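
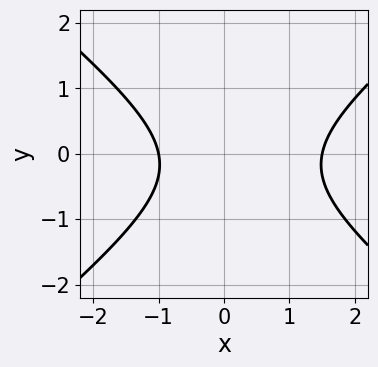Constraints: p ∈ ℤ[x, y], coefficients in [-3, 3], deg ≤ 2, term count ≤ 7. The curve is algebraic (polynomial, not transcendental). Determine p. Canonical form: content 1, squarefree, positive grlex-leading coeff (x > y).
Degree: the shape is more complex than any degree-1 curve, so deg p = 2.
From the axis intercepts and sections: no y-intercept at any integer in the box; one x-axis crossing is at x = -1.
Putting this together gives p.

2*x^2 - 3*y^2 - x - y - 3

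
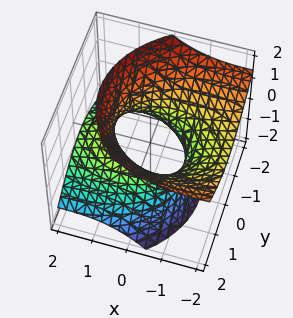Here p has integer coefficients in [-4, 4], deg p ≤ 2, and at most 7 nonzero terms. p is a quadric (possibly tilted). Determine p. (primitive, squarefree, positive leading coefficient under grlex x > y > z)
x^2 + 3*x*z + 2*y^2 - 2*z^2 - 2

(a) Degree: a generic line meets the surface in up to 2 points, so deg p = 2.
(b) Checking where it meets the axes: no z-intercept at any integer in the box; among the integer gridlines, it crosses the y-axis at y ∈ {-1, 1}.
(c) The integer polynomial consistent with all of this is the stated p.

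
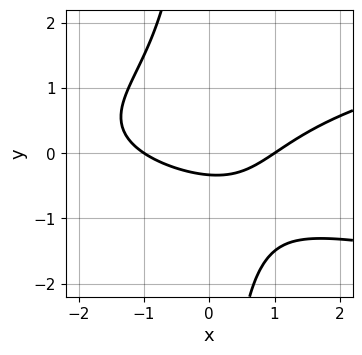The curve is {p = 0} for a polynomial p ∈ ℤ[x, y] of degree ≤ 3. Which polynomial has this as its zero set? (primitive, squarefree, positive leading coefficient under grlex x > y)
(a) deg p = 3. A generic line meets the curve in up to 3 points.
(b) Reading off the gridlines: among the integer gridlines, it crosses the x-axis at x ∈ {-1, 1}.
(c) Matching integer coefficients to the picture gives p.

2*x*y^2 - x^2 + 3*y + 1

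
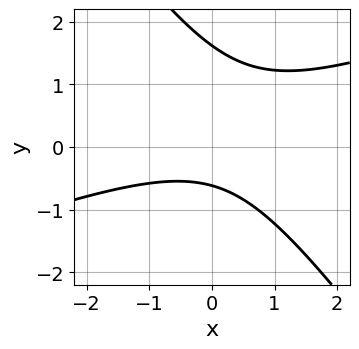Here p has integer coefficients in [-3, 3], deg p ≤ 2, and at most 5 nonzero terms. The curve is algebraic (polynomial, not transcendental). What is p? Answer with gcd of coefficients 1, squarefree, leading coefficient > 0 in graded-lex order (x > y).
First, deg p = 2. The shape is more complex than any degree-1 curve.
Next, against the integer gridlines: the curve avoids every integer x-axis point in the box.
Finally, these observations pin down the coefficients.

x^2 - 2*x*y - 2*y^2 + 2*y + 2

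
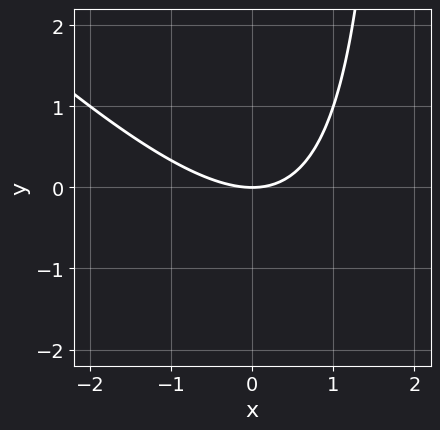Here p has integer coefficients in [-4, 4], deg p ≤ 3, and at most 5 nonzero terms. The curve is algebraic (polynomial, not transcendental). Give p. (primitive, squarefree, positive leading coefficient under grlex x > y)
First, the degree is 2 — a generic line meets the curve in up to 2 points.
Next, against the integer gridlines: it meets the y-axis at y = 0 (among the integer gridlines); one x-axis crossing is at x = 0.
Finally, putting this together gives p.

x^2 + x*y - 2*y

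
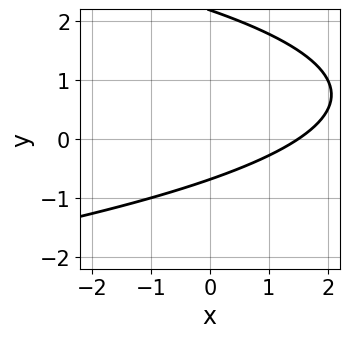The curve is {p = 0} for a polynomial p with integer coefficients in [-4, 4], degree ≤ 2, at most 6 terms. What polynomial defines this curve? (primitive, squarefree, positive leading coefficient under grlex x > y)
2*y^2 + 2*x - 3*y - 3

1. deg p = 2. No degree-1 curve has this shape.
2. Solving for integer coefficients yields p as stated.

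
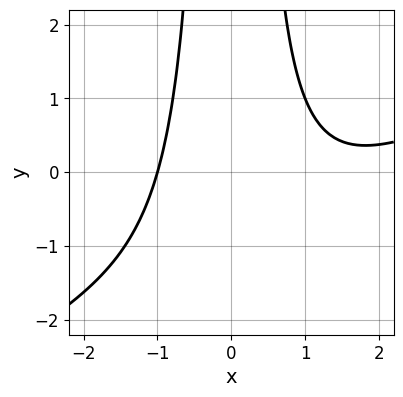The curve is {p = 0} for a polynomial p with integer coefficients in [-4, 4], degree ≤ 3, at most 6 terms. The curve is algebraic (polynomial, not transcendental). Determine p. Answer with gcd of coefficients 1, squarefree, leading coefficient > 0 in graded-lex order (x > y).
x^3 - 2*x^2*y - 2*x^2 + 3

Degree: the shape is more complex than any degree-2 curve, so deg p = 3.
Reading off the gridlines: it meets the x-axis at x = -1 (among the integer gridlines); it misses every integer gridline on the y-axis.
The integer polynomial consistent with all of this is the stated p.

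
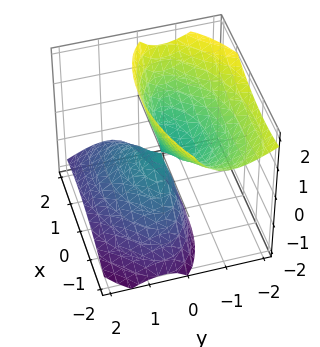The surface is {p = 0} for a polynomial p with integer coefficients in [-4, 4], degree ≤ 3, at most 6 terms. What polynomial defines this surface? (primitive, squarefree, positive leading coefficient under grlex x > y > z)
(a) The picture has 2 separate pieces. Treating them together as one polynomial.
(b) Degree: a generic line meets the surface in up to 2 points, so deg p = 2.
(c) Against the integer gridlines: one z-axis crossing is at z = 0; it meets the x-axis at x = 0 (among the integer gridlines); it crosses the y-axis at the gridline y = 0.
(d) The integer polynomial consistent with all of this is the stated p.

x^2 - x*y + 3*y^2 + 3*y*z - z^2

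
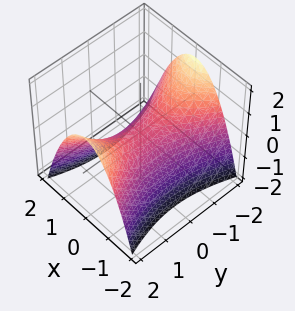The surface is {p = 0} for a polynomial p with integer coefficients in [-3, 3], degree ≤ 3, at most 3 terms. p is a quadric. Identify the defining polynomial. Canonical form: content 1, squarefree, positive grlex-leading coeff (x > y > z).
First, deg p = 2. A hyperbolic paraboloid; a quadric.
Then, symmetries: the y ↦ −y reflection is a symmetry, so y appears only in even powers; the x ↦ −x reflection is a symmetry, so x appears only in even powers.
Next, reading off the gridlines: it meets the x-axis at x = 0 (among the integer gridlines); one y-axis crossing is at y = 0.
Finally, matching integer coefficients to the picture gives p.

3*x^2 - y^2 + 3*z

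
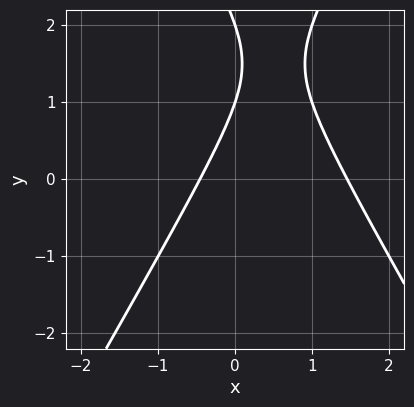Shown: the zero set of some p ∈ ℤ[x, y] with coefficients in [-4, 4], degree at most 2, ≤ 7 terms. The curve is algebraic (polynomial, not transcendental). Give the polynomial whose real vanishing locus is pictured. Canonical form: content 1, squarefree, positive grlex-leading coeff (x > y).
3*x^2 - y^2 - 3*x + 3*y - 2

First, degree: the shape is more complex than any degree-1 curve, so deg p = 2.
Then, against the integer gridlines: the y-axis gridline crossings are at y ∈ {1, 2}.
Finally, assembling these constraints gives the stated polynomial.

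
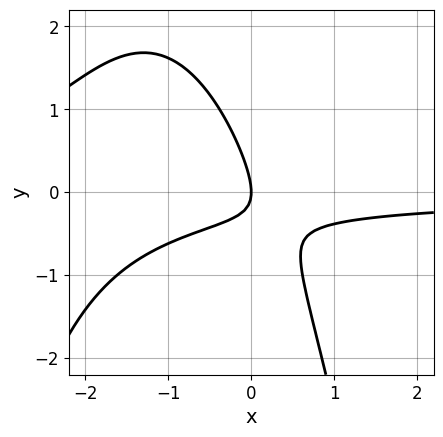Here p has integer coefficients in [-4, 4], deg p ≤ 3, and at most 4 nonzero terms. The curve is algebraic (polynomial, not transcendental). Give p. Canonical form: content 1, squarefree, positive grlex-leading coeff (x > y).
x^2*y + 2*x*y + y^2 + x

1. deg p = 3.
2. Reading off the gridlines: one y-axis crossing is at y = 0; it crosses the x-axis at the gridline x = 0.
3. These observations pin down the coefficients.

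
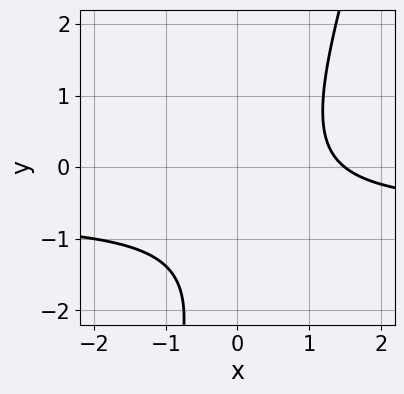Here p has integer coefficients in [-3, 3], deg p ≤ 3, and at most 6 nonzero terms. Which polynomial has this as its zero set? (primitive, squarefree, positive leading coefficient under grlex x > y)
First, degree: no degree-1 curve has this shape, so deg p = 2.
Next, against the integer gridlines: the curve avoids every integer y-axis point in the box.
Finally, these observations pin down the coefficients.

3*x*y - y^2 + 2*x - 2*y - 3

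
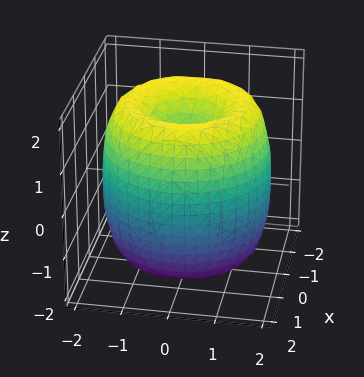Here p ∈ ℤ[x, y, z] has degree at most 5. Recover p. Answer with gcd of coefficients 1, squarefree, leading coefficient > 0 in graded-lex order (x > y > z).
The degree is 4 — no degree-3 surface has this shape.
Symmetries: the surface is invariant under rotation about z: p = q(x² + y², z).
Observable constraints: the z-axis gridline crossings are at z ∈ {-1, 1}; a circular section at z = 0 has radius between 1 and 2.
Fitting integer coefficients to these (and the overall shape) gives p.

x^4 + 2*x^2*y^2 + y^4 - 3*x^2 - 3*y^2 + z^2 - 1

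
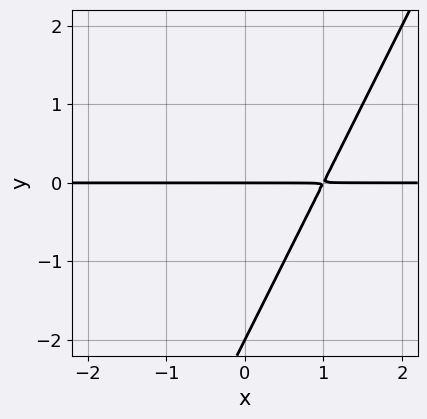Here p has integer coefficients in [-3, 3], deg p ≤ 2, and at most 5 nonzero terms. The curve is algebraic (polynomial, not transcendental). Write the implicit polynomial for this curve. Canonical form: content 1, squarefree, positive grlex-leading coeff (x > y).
2*x*y - y^2 - 2*y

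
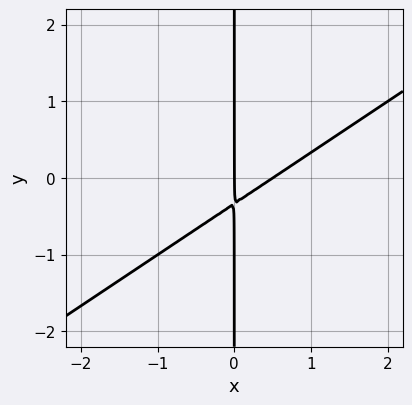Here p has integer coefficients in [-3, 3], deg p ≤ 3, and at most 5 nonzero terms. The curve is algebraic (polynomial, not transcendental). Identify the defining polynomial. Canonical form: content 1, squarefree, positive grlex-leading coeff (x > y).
First, deg p = 2.
Then, checking where it meets the axes: every point of the y-axis in the box is on the curve; it meets the x-axis at x = 0 (among the integer gridlines).
Finally, solving for integer coefficients yields p as stated.

2*x^2 - 3*x*y - x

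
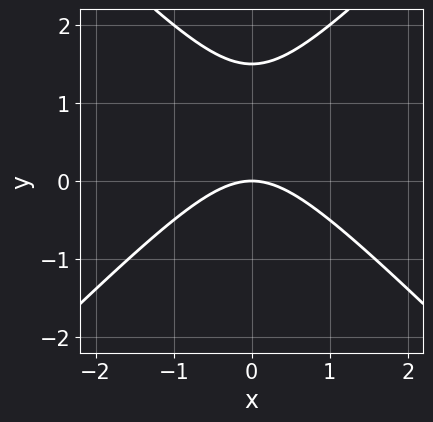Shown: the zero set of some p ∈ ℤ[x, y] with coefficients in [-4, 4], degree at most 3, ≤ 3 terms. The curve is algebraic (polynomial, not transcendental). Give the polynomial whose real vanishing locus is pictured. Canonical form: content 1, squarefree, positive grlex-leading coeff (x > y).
1. The degree is 2 — the shape is more complex than any degree-1 curve.
2. Symmetries: it's symmetric under x → −x, forcing even powers of x.
3. Observable constraints: one y-axis crossing is at y = 0; it crosses the x-axis at the gridline x = 0.
4. Fitting integer coefficients to these (and the overall shape) gives p.

2*x^2 - 2*y^2 + 3*y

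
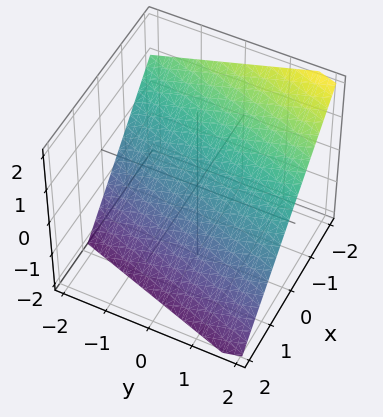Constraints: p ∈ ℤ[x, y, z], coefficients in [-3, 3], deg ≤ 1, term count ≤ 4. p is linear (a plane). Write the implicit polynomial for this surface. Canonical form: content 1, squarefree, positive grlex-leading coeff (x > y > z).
3*x - y + 3*z + 2

First, the degree is 1 — every cross-section is a straight line — this is a plane.
Next, against the integer gridlines: it crosses the y-axis at the gridline y = 2.
Finally, solving for integer coefficients yields p as stated.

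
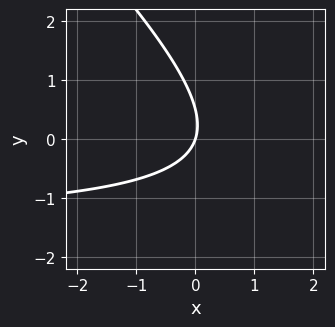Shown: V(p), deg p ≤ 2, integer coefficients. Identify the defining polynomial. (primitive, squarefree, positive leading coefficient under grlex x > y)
The degree is 2 — the shape is more complex than any degree-1 curve.
Against the integer gridlines: it meets the x-axis at x = 0 (among the integer gridlines); it meets the y-axis at y = 0 (among the integer gridlines).
Matching integer coefficients to the picture gives p.

2*x*y + 2*y^2 + 3*x - y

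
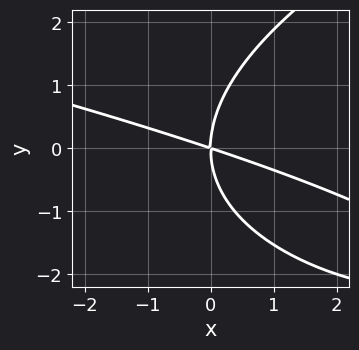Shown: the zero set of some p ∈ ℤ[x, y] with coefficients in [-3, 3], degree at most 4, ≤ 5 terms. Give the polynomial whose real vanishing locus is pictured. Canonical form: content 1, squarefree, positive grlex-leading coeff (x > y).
y^3 - x^2 - 3*x*y

First, the degree is 3 — a generic line meets the curve in up to 3 points.
Next, from the visible intercepts: it meets the x-axis at x = 0 (among the integer gridlines); it meets the y-axis at y = 0 (among the integer gridlines).
Finally, the integer polynomial consistent with all of this is the stated p.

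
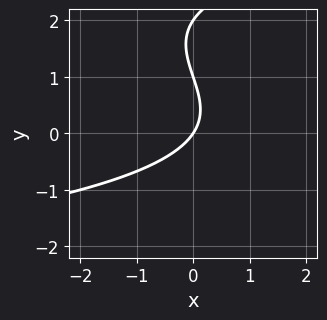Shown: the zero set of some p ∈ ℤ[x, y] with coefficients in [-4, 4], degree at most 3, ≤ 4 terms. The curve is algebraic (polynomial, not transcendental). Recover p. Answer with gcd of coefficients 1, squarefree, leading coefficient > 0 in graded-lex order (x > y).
y^3 - 3*y^2 - 3*x + 2*y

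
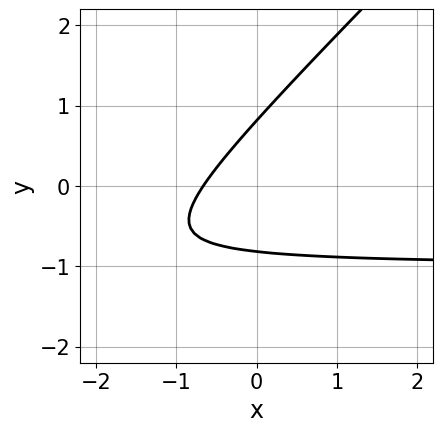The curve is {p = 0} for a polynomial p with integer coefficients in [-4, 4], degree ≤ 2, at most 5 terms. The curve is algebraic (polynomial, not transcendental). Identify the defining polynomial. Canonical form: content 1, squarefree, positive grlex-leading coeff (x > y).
First, degree: no degree-1 curve has this shape, so deg p = 2.
Finally, matching integer coefficients to the picture gives p.

3*x*y - 3*y^2 + 3*x + 2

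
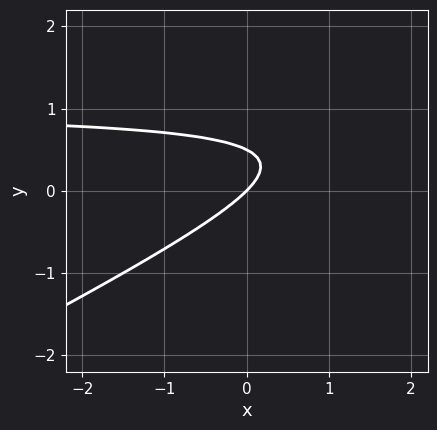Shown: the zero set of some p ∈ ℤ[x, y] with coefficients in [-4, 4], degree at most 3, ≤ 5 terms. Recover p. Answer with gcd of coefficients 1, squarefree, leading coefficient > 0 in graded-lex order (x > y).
Degree: the shape is more complex than any degree-1 curve, so deg p = 2.
Reading off the gridlines: one x-axis crossing is at x = 0; one y-axis crossing is at y = 0.
Putting this together gives p.

x*y - 2*y^2 - x + y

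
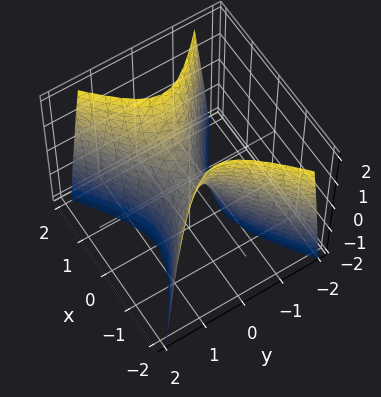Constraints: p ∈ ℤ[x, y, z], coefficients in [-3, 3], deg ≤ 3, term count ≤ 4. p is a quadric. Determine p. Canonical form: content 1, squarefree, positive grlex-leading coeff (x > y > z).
2*x^2 - 3*y^2 - z

First, the degree is 2 — a saddle surface; a quadric.
Next, symmetries: mirror symmetry x ↦ −x ⇒ only even powers of x; the y ↦ −y reflection is a symmetry, so y appears only in even powers.
Then, against the integer gridlines: it crosses the y-axis at the gridline y = 0; one x-axis crossing is at x = 0.
Finally, fitting integer coefficients to these (and the overall shape) gives p.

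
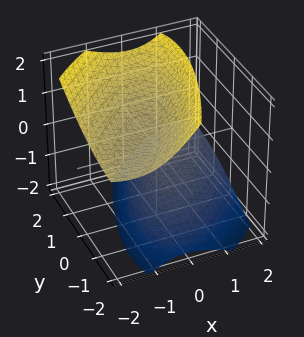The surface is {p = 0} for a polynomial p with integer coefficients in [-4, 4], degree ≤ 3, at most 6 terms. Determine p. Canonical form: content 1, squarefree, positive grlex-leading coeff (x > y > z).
First, there are 2 components. Treating them together as one polynomial.
Then, deg p = 2. A generic line meets the surface in up to 2 points.
Then, from the axis intercepts and sections: the z-axis gridline crossings are at z ∈ {-1, 1}; the surface avoids every integer y-axis point in the box; the surface avoids every integer x-axis point in the box.
Finally, solving for integer coefficients yields p as stated.

2*x^2 - 2*x*y + 2*x*z + y^2 - 2*z^2 + 2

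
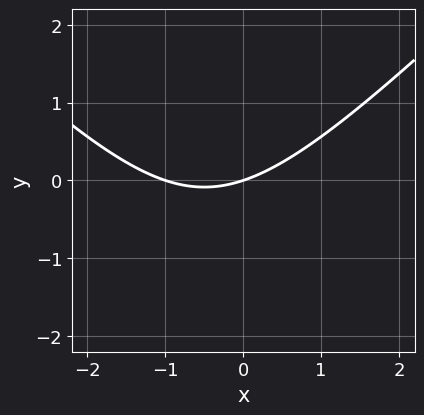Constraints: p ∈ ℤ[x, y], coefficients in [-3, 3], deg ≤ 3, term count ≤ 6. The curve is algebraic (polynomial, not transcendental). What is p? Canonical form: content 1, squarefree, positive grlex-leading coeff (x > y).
x^2 - y^2 + x - 3*y

1. Degree: no degree-1 curve has this shape, so deg p = 2.
2. Reading off the gridlines: it meets the y-axis at y = 0 (among the integer gridlines); among the integer gridlines, it crosses the x-axis at x ∈ {-1, 0}.
3. Assembling these constraints gives the stated polynomial.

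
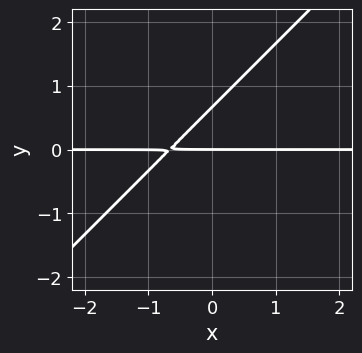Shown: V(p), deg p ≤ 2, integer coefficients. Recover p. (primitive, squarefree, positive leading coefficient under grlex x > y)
Degree: no degree-1 curve has this shape, so deg p = 2.
Against the integer gridlines: the visible x-axis segment lies entirely on the curve; one y-axis crossing is at y = 0.
Solving for integer coefficients yields p as stated.

3*x*y - 3*y^2 + 2*y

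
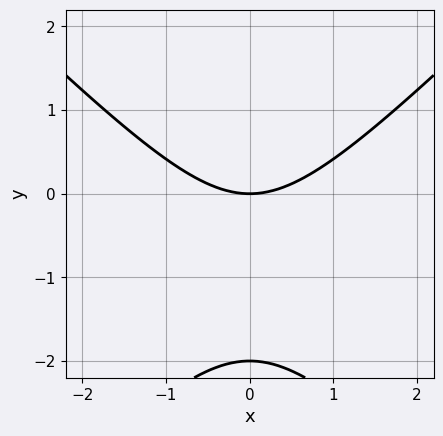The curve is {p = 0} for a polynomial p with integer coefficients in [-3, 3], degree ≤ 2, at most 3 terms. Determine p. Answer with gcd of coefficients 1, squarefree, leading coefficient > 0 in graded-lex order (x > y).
1. Degree: a generic line meets the curve in up to 2 points, so deg p = 2.
2. Symmetries: mirror symmetry x ↦ −x ⇒ only even powers of x.
3. Checking where it meets the axes: one x-axis crossing is at x = 0; among the integer gridlines, it crosses the y-axis at y ∈ {-2, 0}.
4. Putting this together gives p.

x^2 - y^2 - 2*y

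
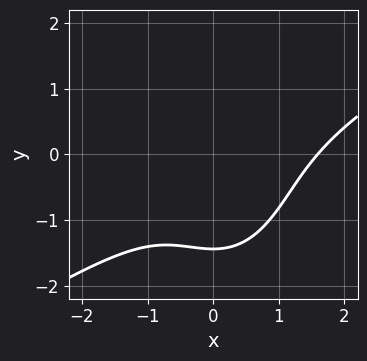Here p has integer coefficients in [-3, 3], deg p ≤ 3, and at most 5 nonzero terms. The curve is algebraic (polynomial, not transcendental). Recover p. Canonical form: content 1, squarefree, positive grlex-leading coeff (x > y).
2*x^3 - 3*x^2*y - y^3 - 2*x^2 - 3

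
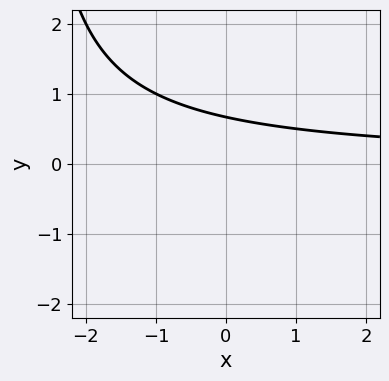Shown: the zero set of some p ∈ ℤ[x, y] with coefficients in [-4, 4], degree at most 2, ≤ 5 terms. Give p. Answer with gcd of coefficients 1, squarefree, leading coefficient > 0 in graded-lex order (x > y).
x*y + 3*y - 2

Degree: the shape is more complex than any degree-1 curve, so deg p = 2.
Observable constraints: no x-intercept at any integer in the box.
Assembling these constraints gives the stated polynomial.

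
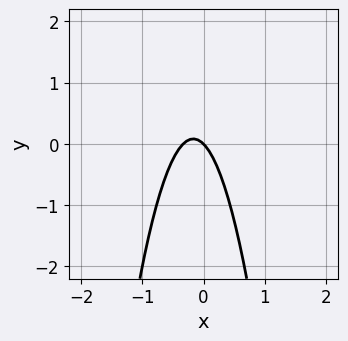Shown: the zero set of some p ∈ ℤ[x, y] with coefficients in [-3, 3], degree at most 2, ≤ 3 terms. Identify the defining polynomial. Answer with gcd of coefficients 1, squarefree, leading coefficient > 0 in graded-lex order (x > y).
3*x^2 + x + y

1. The degree is 2 — no degree-1 curve has this shape.
2. From the visible intercepts: it meets the x-axis at x = 0 (among the integer gridlines); it crosses the y-axis at the gridline y = 0.
3. Matching integer coefficients to the picture gives p.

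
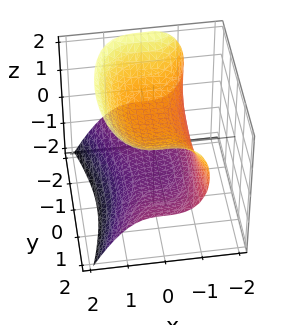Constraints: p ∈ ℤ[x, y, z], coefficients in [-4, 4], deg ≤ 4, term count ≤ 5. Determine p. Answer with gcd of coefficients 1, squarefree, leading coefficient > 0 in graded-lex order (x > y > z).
3*x^3 + y^2*z - 3*z^2 + 3

1. The degree is 3 — no degree-2 surface has this shape.
2. Against the integer gridlines: it meets the x-axis at x = -1 (among the integer gridlines); the z-axis gridline crossings are at z ∈ {-1, 1}; no y-intercept at any integer in the box.
3. Together with the visible shape, these determine p as stated.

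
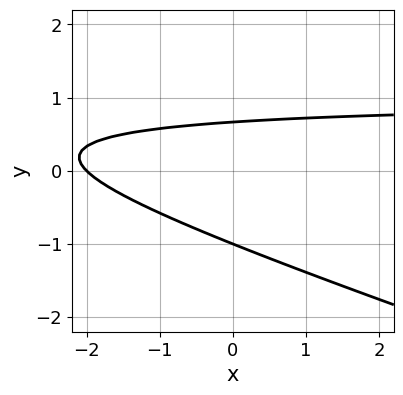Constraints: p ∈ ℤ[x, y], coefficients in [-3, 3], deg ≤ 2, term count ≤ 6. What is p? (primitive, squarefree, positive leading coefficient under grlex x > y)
Degree: a generic line meets the curve in up to 2 points, so deg p = 2.
Checking where it meets the axes: it crosses the y-axis at the gridline y = -1; it crosses the x-axis at the gridline x = -2.
These observations pin down the coefficients.

x*y + 3*y^2 - x + y - 2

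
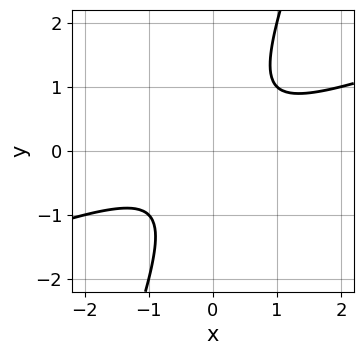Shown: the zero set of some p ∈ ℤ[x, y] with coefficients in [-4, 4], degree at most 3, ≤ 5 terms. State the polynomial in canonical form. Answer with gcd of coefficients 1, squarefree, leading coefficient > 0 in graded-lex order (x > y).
First, degree: a generic line meets the curve in up to 2 points, so deg p = 2.
Next, observable constraints: no y-intercept at any integer in the box; the curve avoids every integer x-axis point in the box.
Finally, matching integer coefficients to the picture gives p.

x^2 - 3*x*y + y^2 + 1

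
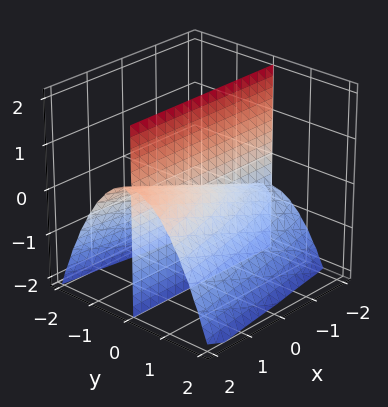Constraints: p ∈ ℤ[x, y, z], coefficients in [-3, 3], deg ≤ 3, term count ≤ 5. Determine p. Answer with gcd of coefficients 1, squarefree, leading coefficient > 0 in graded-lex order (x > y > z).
First, there are 2 components. Treating them together as one polynomial.
Then, deg p = 3. The shape is more complex than any degree-2 surface.
Then, checking where it meets the axes: the visible x-axis segment lies entirely on the surface; it crosses the y-axis at the gridline y = 0; the visible z-axis segment lies entirely on the surface.
Finally, the integer polynomial consistent with all of this is the stated p.

2*y^3 - x*y + 3*y*z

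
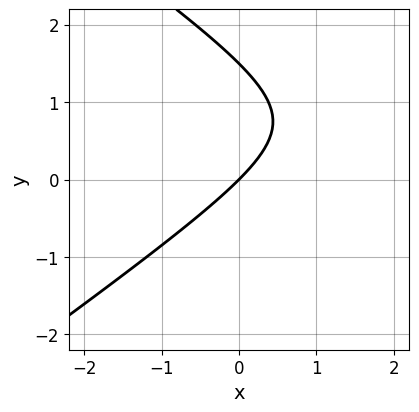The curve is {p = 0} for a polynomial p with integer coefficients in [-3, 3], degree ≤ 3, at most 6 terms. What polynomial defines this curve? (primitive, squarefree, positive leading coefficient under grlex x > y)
1. deg p = 2.
2. Against the integer gridlines: one x-axis crossing is at x = 0; it crosses the y-axis at the gridline y = 0.
3. Assembling these constraints gives the stated polynomial.

x^2 - 2*y^2 - 3*x + 3*y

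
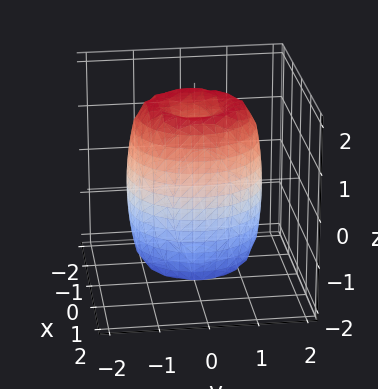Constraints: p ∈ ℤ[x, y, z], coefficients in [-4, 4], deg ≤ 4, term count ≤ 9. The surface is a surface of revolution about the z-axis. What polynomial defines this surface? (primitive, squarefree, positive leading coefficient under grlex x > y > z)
2*x^4 + 4*x^2*y^2 + 2*y^4 - 3*x^2 - 3*y^2 + z^2 - 2

1. The degree is 4 — the shape is more complex than any degree-3 surface.
2. By symmetry, the z-axis is an axis of rotation, so x and y enter only as x² + y².
3. Observable constraints: a circular section at z = 0 has radius between 1 and 2.
4. The integer polynomial consistent with all of this is the stated p.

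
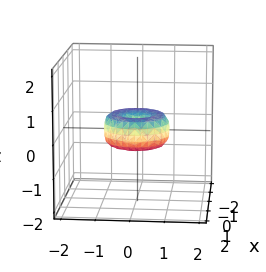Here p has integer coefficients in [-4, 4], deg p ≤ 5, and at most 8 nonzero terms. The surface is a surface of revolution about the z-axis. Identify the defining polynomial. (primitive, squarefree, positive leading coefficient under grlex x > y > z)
x^4 + 2*x^2*y^2 + y^4 - x^2 - y^2 + z^2

(a) The degree is 4 — no degree-3 surface has this shape.
(b) By symmetry, every cross-section ⟂ z is a circle, so x, y appear only via x² + y².
(c) Checking where it meets the axes: a circular section at z = 0 has radius exactly 1; among the integer gridlines, it crosses the y-axis at y ∈ {-1, 0, 1}.
(d) Matching integer coefficients to the picture gives p. Check: (1, 0, 0) on the x-axis lies on the surface, and p(1, 0, 0) = 0. ✓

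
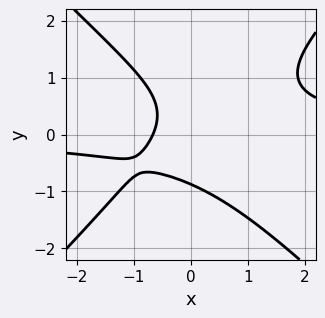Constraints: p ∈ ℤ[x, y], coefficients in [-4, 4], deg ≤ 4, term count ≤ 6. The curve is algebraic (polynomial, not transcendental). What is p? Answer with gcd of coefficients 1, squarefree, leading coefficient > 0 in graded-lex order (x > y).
(a) Degree: a generic line meets the curve in up to 3 points, so deg p = 3.
(b) Solving for integer coefficients yields p as stated.

3*x^2*y - 3*y^3 - 3*x - 2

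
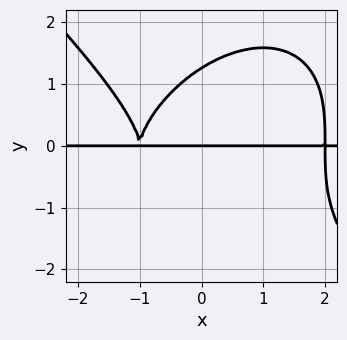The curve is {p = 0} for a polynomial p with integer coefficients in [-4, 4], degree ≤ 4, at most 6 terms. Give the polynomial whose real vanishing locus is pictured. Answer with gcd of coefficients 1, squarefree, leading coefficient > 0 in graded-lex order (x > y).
x^3*y + y^4 - 3*x*y - 2*y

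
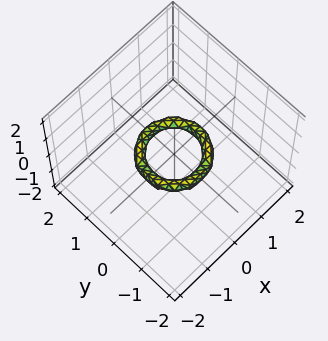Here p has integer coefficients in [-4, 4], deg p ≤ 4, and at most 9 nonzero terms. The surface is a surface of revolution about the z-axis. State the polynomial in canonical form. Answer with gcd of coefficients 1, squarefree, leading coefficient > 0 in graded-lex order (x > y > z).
(a) Degree: no degree-3 surface has this shape, so deg p = 4.
(b) Symmetries: the surface is invariant under rotation about z: p = q(x² + y², z).
(c) Observable constraints: the surface avoids every integer z-axis point in the box; among the integer gridlines, it crosses the y-axis at y ∈ {-1, 1}.
(d) The integer polynomial consistent with all of this is the stated p. Check: (-1, 0, 0) on the x-axis lies on the surface, and p(-1, 0, 0) = 0. ✓

2*x^4 + 4*x^2*y^2 + 2*y^4 - 3*x^2 - 3*y^2 + 3*z^2 + 1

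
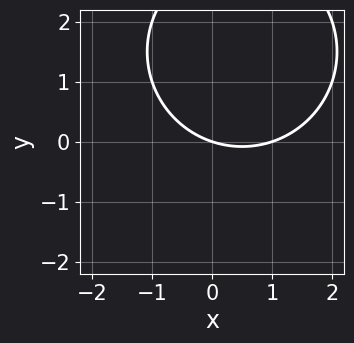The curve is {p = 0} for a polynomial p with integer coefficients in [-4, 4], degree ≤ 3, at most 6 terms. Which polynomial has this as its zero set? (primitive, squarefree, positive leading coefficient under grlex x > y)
deg p = 2. No degree-1 curve has this shape.
From the axis intercepts and sections: it crosses the y-axis at the gridline y = 0; among the integer gridlines, it crosses the x-axis at x ∈ {0, 1}.
Assembling these constraints gives the stated polynomial.

x^2 + y^2 - x - 3*y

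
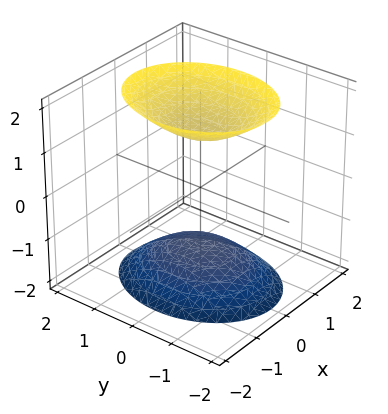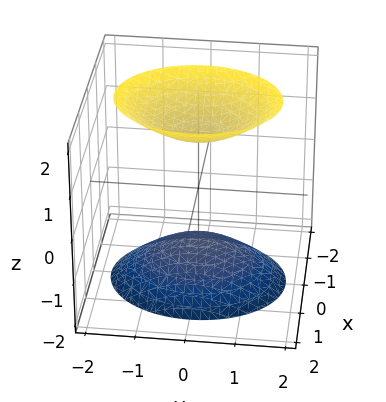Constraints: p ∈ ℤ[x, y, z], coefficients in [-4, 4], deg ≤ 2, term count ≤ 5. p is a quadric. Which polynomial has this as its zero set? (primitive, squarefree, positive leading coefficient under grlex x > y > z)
3*x^2 + 2*y^2 - 2*z^2 + 3

First, the picture has 2 separate pieces. Treating them together as one polynomial.
Next, deg p = 2. Two separate bowl-shaped sheets opening away from each other; a quadric.
Next, symmetries: the x ↦ −x reflection is a symmetry, so x appears only in even powers; the y ↦ −y reflection is a symmetry, so y appears only in even powers; the z ↦ −z reflection is a symmetry, so z appears only in even powers.
Then, from the visible intercepts: the surface avoids every integer x-axis point in the box; the surface avoids every integer y-axis point in the box.
Finally, putting this together gives p.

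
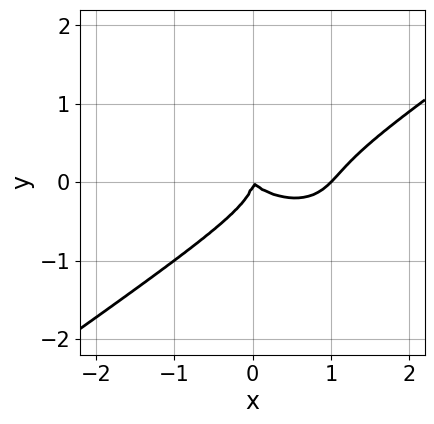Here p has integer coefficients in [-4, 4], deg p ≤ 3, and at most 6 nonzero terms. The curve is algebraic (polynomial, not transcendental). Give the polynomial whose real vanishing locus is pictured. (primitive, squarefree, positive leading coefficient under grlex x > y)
x^3 - 3*y^3 - x^2 - x*y

Degree: the shape is more complex than any degree-2 curve, so deg p = 3.
From the visible intercepts: it crosses the y-axis at the gridline y = 0; among the integer gridlines, it crosses the x-axis at x ∈ {0, 1}.
Putting this together gives p.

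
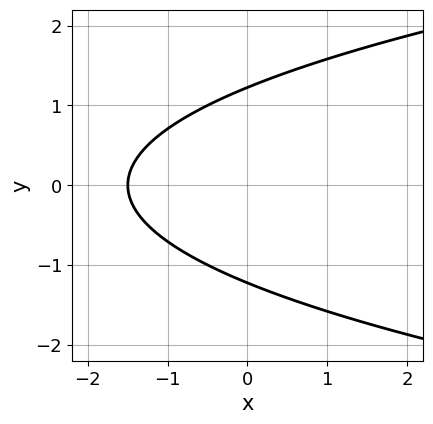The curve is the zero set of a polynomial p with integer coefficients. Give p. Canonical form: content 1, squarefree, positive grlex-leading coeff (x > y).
2*y^2 - 2*x - 3

First, the degree is 2 — a generic line meets the curve in up to 2 points.
Then, symmetries: the y ↦ −y reflection is a symmetry, so y appears only in even powers.
Finally, the integer polynomial consistent with all of this is the stated p.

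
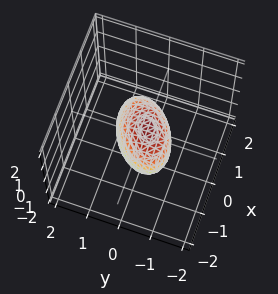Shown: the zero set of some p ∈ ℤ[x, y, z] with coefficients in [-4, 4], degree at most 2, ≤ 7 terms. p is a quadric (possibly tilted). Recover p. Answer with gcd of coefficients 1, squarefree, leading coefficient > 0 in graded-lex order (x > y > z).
First, deg p = 2.
Next, against the integer gridlines: the x-axis gridline crossings are at x ∈ {-1, 1}.
Finally, fitting integer coefficients to these (and the overall shape) gives p.

2*x^2 - 2*x*y + 3*y^2 + y*z + 3*z^2 - 2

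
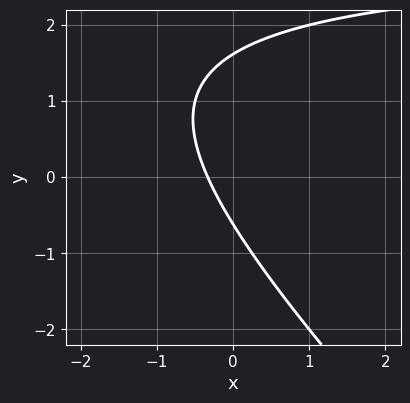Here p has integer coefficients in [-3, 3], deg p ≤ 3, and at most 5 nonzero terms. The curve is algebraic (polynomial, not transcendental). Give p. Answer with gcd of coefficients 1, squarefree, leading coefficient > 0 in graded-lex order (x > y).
x*y + y^2 - 3*x - y - 1

(a) deg p = 2. No degree-1 curve has this shape.
(b) Matching integer coefficients to the picture gives p.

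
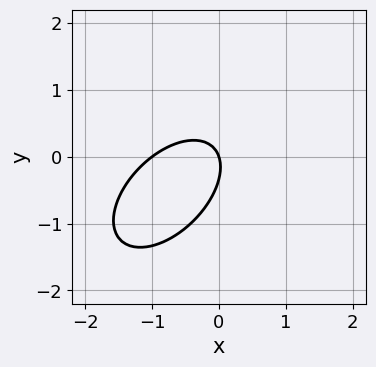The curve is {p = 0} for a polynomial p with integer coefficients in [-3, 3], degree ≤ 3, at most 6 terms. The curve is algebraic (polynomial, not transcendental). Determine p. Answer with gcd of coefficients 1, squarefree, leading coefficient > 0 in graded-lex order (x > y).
3*x^2 - 3*x*y + 3*y^2 + 3*x + y

1. Degree: no degree-1 curve has this shape, so deg p = 2.
2. Observable constraints: it meets the y-axis at y = 0 (among the integer gridlines); among the integer gridlines, it crosses the x-axis at x ∈ {-1, 0}.
3. Fitting integer coefficients to these (and the overall shape) gives p.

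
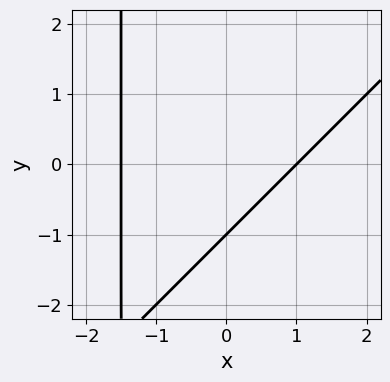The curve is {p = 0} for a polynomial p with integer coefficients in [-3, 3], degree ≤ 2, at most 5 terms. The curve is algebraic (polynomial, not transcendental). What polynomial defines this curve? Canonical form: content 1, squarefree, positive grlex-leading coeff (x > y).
2*x^2 - 2*x*y + x - 3*y - 3

1. Degree: a generic line meets the curve in up to 2 points, so deg p = 2.
2. Against the integer gridlines: it meets the x-axis at x = 1 (among the integer gridlines); one y-axis crossing is at y = -1.
3. These observations pin down the coefficients.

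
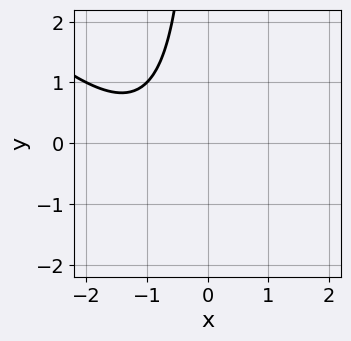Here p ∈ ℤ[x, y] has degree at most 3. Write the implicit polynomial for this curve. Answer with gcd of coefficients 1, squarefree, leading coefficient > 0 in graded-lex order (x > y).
(a) The degree is 2 — no degree-1 curve has this shape.
(b) Reading off the gridlines: no x-intercept at any integer in the box; the curve avoids every integer y-axis point in the box.
(c) Putting this together gives p.

x^2 + x*y + 2*x + 2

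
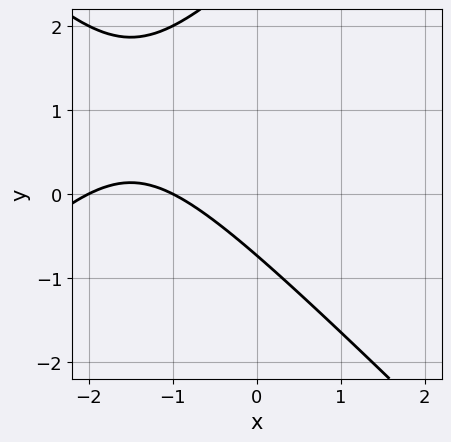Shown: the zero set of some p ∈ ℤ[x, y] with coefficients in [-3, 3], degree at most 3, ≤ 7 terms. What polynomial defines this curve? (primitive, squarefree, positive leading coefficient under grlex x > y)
x^2 - y^2 + 3*x + 2*y + 2

1. The degree is 2 — no degree-1 curve has this shape.
2. Observable constraints: the x-axis gridline crossings are at x ∈ {-2, -1}.
3. Putting this together gives p.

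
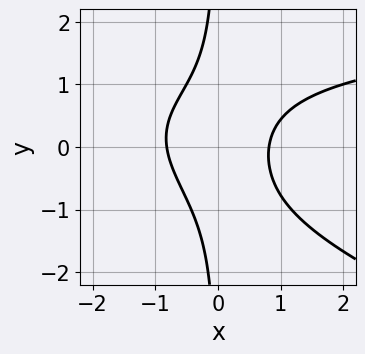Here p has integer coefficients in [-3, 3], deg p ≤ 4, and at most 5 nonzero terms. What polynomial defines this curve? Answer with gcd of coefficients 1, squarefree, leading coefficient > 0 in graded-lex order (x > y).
x^2*y + 3*x*y^2 - 3*x^2 + 2

deg p = 3.
Reading off the gridlines: the curve avoids every integer y-axis point in the box.
Putting this together gives p.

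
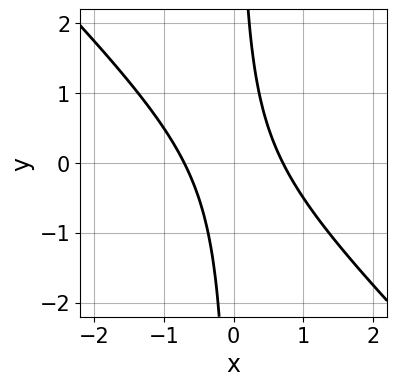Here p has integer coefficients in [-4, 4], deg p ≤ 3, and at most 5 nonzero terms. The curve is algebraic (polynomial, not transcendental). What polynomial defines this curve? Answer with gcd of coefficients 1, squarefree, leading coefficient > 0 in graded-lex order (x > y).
(a) The degree is 2 — the shape is more complex than any degree-1 curve.
(b) Observable constraints: the curve avoids every integer y-axis point in the box.
(c) Solving for integer coefficients yields p as stated.

2*x^2 + 2*x*y - 1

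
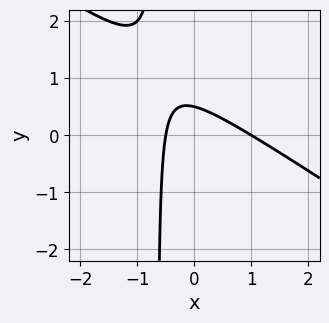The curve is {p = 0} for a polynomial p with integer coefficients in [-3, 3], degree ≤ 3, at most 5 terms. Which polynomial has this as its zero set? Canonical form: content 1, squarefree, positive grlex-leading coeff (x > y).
deg p = 2. A generic line meets the curve in up to 2 points.
Against the integer gridlines: it meets the x-axis at x = 1 (among the integer gridlines).
The integer polynomial consistent with all of this is the stated p.

2*x^2 + 3*x*y - x + 2*y - 1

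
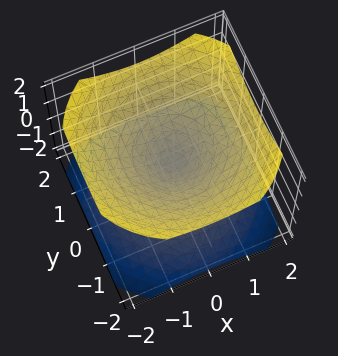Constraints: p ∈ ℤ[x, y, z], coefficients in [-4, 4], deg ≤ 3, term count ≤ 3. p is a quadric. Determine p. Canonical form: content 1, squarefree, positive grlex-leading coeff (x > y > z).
First, I count 2 distinct pieces.
Then, the degree is 2 — a double cone through the origin; a quadric.
Then, symmetries: the z ↦ −z reflection is a symmetry, so z appears only in even powers; every cross-section ⟂ z is a circle, so x, y appear only via x² + y².
Next, from the axis intercepts and sections: it crosses the y-axis at the gridline y = 0; a circular section at z = -1 has radius between 1 and 2; it meets the x-axis at x = 0 (among the integer gridlines).
Finally, putting this together gives p.

2*x^2 + 2*y^2 - 3*z^2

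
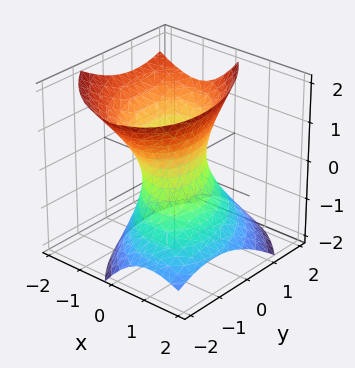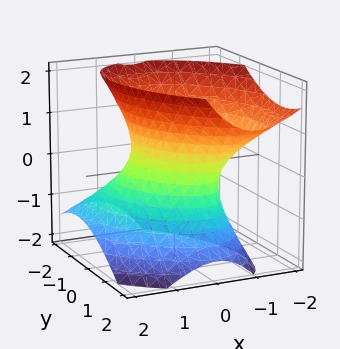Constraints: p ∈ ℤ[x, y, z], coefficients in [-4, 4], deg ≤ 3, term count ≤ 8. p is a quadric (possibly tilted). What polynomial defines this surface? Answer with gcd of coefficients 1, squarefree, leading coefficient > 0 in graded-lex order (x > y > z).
1. The degree is 2 — a generic line meets the surface in up to 2 points.
2. Reading off the gridlines: the y-axis gridline crossings are at y ∈ {-1, 1}; it misses every integer gridline on the z-axis.
3. The integer polynomial consistent with all of this is the stated p.

3*x^2 + 2*x*y + 2*x*z + 2*y^2 - 2*z^2 - 2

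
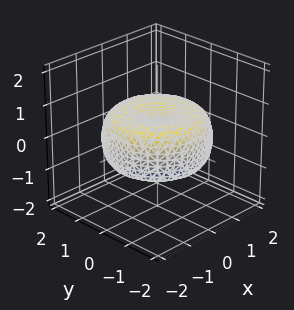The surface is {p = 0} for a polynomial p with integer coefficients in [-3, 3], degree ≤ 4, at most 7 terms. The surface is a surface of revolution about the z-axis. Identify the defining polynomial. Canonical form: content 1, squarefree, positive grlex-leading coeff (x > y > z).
x^4 + 2*x^2*y^2 + y^4 - 2*x^2 - 2*y^2 + 3*z^2 - 1

(a) Degree: the shape is more complex than any degree-3 surface, so deg p = 4.
(b) Symmetries: rotational symmetry about the z-axis ⇒ p depends on x, y only through x² + y².
(c) Checking where it meets the axes: a circular section at z = 0 has radius between 1 and 2.
(d) The integer polynomial consistent with all of this is the stated p.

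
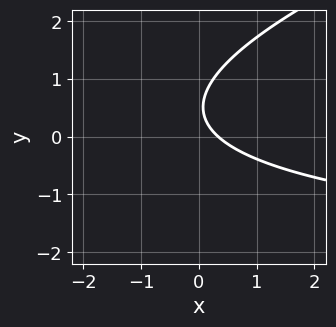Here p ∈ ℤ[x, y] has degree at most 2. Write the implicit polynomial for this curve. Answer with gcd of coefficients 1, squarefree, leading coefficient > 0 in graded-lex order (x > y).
First, the degree is 2 — a generic line meets the curve in up to 2 points.
Then, observable constraints: the curve avoids every integer y-axis point in the box.
Finally, together with the visible shape, these determine p as stated.

x*y - 3*y^2 + 3*x + 3*y - 1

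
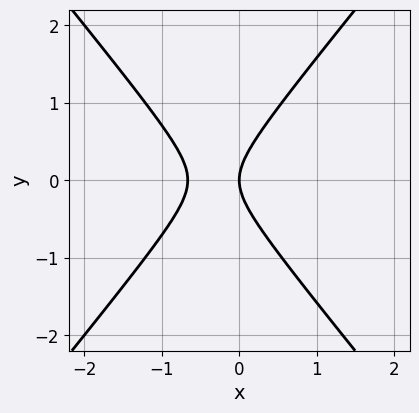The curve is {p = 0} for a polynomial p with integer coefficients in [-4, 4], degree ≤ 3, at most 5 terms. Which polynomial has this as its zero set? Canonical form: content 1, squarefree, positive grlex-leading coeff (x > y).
The degree is 2 — no degree-1 curve has this shape.
Symmetries: the y ↦ −y reflection is a symmetry, so y appears only in even powers.
Checking where it meets the axes: one y-axis crossing is at y = 0; it meets the x-axis at x = 0 (among the integer gridlines).
Solving for integer coefficients yields p as stated.

3*x^2 - 2*y^2 + 2*x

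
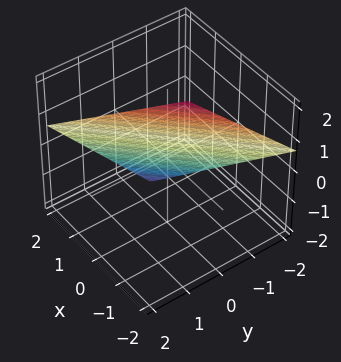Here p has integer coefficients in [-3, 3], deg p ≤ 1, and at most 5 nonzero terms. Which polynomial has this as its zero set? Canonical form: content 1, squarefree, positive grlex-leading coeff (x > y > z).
The degree is 1 — the surface is flat (a plane).
Reading off the gridlines: it crosses the x-axis at the gridline x = 2; it meets the y-axis at y = -2 (among the integer gridlines).
These observations pin down the coefficients.

x - y + 3*z - 2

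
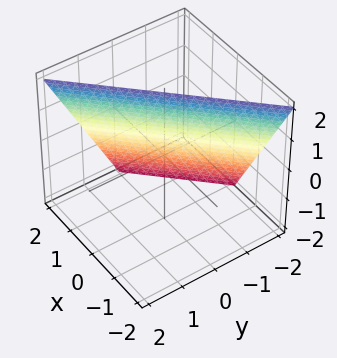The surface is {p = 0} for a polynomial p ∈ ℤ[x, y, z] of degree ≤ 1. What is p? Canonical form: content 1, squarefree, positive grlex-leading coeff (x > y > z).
2*x - 2*y + z - 2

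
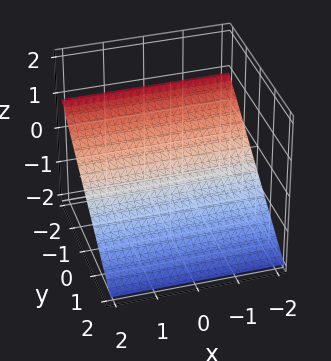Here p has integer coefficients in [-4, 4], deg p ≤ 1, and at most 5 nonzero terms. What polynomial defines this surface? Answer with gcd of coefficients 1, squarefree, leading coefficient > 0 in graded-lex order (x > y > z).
1. Degree: every cross-section is a straight line — this is a plane, so deg p = 1.
2. Reading off the gridlines: the surface avoids every integer x-axis point in the box; one y-axis crossing is at y = -1.
3. The integer polynomial consistent with all of this is the stated p.

2*y + 3*z + 2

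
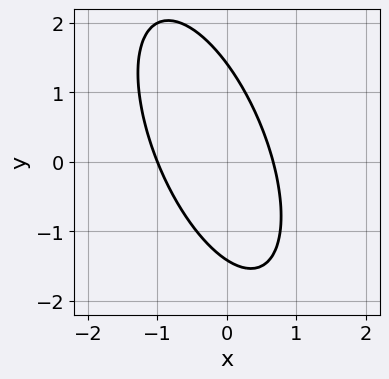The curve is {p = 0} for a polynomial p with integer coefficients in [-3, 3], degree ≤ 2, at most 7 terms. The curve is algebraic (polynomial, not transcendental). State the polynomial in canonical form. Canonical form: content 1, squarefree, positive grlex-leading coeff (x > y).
3*x^2 + 2*x*y + y^2 + x - 2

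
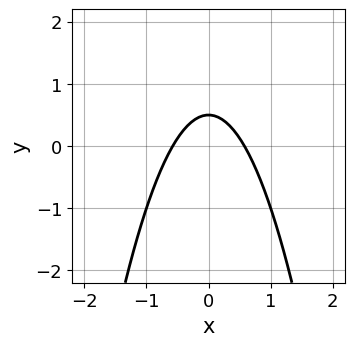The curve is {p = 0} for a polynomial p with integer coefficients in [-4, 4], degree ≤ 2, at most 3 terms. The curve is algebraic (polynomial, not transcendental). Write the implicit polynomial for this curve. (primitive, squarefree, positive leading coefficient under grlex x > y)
3*x^2 + 2*y - 1

(a) The degree is 2 — a generic line meets the curve in up to 2 points.
(b) Symmetries: the x ↦ −x reflection is a symmetry, so x appears only in even powers.
(c) Fitting integer coefficients to these (and the overall shape) gives p.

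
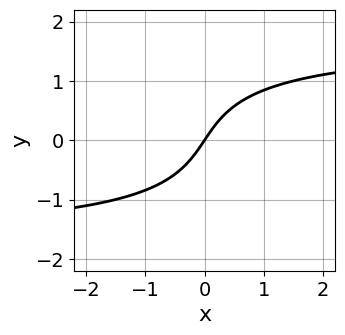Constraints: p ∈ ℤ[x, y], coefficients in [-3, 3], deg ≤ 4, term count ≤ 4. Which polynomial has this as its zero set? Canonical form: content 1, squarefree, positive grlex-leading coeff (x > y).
(a) deg p = 3. The shape is more complex than any degree-2 curve.
(b) Checking where it meets the axes: one y-axis crossing is at y = 0; one x-axis crossing is at x = 0.
(c) These observations pin down the coefficients.

x*y^2 + y^3 - 3*x + 2*y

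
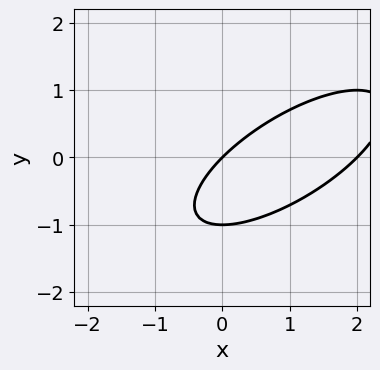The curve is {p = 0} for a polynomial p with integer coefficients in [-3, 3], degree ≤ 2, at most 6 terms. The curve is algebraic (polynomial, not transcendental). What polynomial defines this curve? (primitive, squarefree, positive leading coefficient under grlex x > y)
First, the degree is 2 — the shape is more complex than any degree-1 curve.
Next, from the visible intercepts: the y-axis gridline crossings are at y ∈ {-1, 0}; among the integer gridlines, it crosses the x-axis at x ∈ {0, 2}.
Finally, fitting integer coefficients to these (and the overall shape) gives p.

x^2 - 2*x*y + 2*y^2 - 2*x + 2*y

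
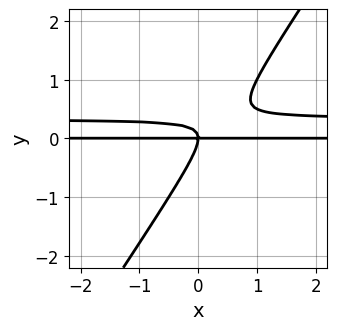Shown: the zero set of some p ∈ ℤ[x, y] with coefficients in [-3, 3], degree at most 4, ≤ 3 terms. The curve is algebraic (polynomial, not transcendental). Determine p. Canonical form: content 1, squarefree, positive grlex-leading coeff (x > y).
(a) The degree is 3 — no degree-2 curve has this shape.
(b) Against the integer gridlines: one y-axis crossing is at y = 0; every point of the x-axis in the box is on the curve.
(c) Matching integer coefficients to the picture gives p.

3*x*y^2 - 2*y^3 - x*y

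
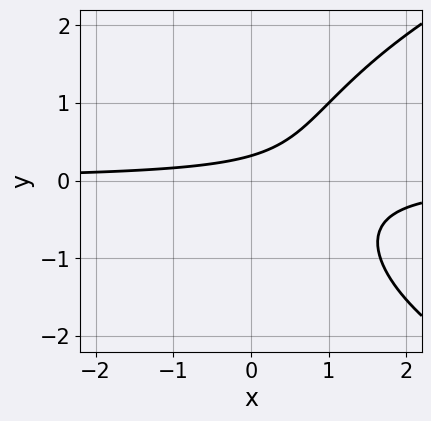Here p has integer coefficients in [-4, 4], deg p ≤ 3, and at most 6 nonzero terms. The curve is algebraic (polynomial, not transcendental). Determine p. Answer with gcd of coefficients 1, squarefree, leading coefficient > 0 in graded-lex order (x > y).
First, deg p = 3.
Next, against the integer gridlines: no x-intercept at any integer in the box.
Finally, together with the visible shape, these determine p as stated.

y^3 - 3*x*y + 3*y - 1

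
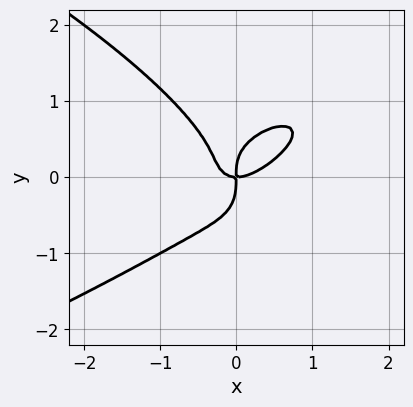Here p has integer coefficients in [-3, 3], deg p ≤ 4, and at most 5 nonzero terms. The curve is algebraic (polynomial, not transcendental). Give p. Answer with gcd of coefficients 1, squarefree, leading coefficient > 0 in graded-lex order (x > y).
The degree is 4 — no degree-3 curve has this shape.
Against the integer gridlines: one y-axis crossing is at y = 0; one x-axis crossing is at x = 0.
These observations pin down the coefficients.

3*y^4 + 3*x^3 - 3*x^2*y + x*y^2 - 2*x*y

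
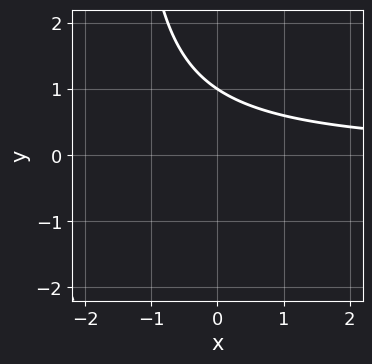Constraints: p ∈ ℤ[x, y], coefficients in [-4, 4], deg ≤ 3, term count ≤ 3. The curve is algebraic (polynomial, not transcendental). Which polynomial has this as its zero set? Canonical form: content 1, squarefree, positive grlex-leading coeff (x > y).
2*x*y + 3*y - 3

First, deg p = 2. A generic line meets the curve in up to 2 points.
Then, observable constraints: the curve avoids every integer x-axis point in the box; one y-axis crossing is at y = 1.
Finally, the integer polynomial consistent with all of this is the stated p.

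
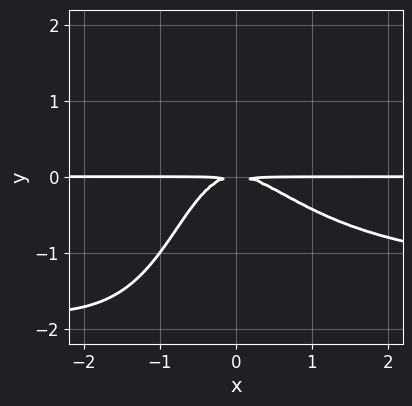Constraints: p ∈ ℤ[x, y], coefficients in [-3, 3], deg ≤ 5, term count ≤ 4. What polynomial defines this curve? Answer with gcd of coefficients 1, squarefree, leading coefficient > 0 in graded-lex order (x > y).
2*x^2*y^2 + 3*x^2*y + 2*x*y^2 + 3*y^2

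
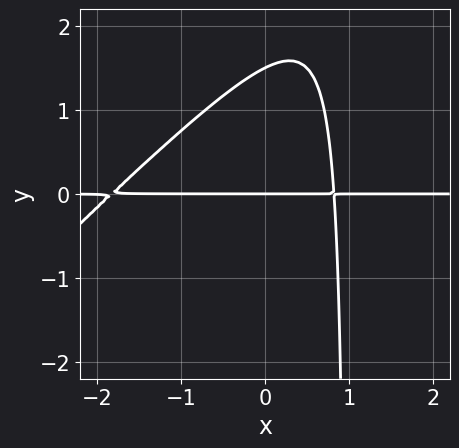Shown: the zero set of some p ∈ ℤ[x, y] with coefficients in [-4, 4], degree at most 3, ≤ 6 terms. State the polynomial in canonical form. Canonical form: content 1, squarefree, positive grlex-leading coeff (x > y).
2*x^2*y - 2*x*y^2 + 2*x*y + 2*y^2 - 3*y

1. Degree: the shape is more complex than any degree-2 curve, so deg p = 3.
2. From the axis intercepts and sections: every point of the x-axis in the box is on the curve; it crosses the y-axis at the gridline y = 0.
3. Together with the visible shape, these determine p as stated.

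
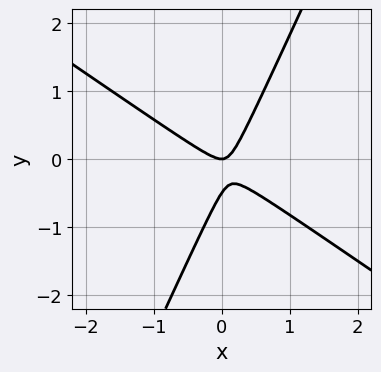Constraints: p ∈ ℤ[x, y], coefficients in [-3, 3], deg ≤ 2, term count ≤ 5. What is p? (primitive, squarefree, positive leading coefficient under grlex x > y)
(a) The degree is 2 — a generic line meets the curve in up to 2 points.
(b) Reading off the gridlines: it crosses the x-axis at the gridline x = 0; it meets the y-axis at y = 0 (among the integer gridlines).
(c) Matching integer coefficients to the picture gives p.

3*x^2 + 3*x*y - 2*y^2 - y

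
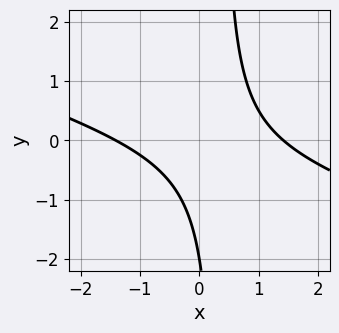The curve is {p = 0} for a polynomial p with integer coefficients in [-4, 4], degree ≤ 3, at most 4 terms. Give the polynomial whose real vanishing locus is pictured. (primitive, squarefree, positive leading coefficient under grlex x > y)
x^2 + 3*x*y - y - 2

First, degree: no degree-1 curve has this shape, so deg p = 2.
Next, checking where it meets the axes: it crosses the y-axis at the gridline y = -2.
Finally, the integer polynomial consistent with all of this is the stated p.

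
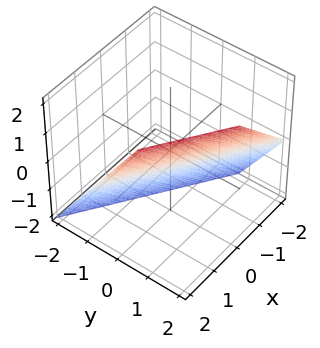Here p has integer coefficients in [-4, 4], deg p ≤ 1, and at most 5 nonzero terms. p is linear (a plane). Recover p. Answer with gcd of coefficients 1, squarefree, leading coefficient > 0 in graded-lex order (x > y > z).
1. Degree: every cross-section is a straight line — this is a plane, so deg p = 1.
2. From the visible intercepts: it meets the z-axis at z = -1 (among the integer gridlines); it crosses the x-axis at the gridline x = 1.
3. Assembling these constraints gives the stated polynomial.

2*x + 3*y - 2*z - 2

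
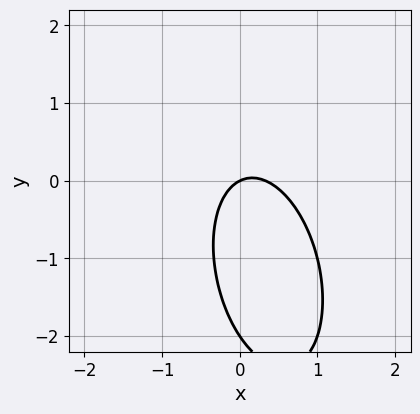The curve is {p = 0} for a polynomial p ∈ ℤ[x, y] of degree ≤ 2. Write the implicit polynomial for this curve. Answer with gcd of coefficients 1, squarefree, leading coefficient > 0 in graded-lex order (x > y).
3*x^2 + x*y + y^2 - x + 2*y

(a) The degree is 2 — the shape is more complex than any degree-1 curve.
(b) Checking where it meets the axes: among the integer gridlines, it crosses the y-axis at y ∈ {-2, 0}; it crosses the x-axis at the gridline x = 0.
(c) Matching integer coefficients to the picture gives p.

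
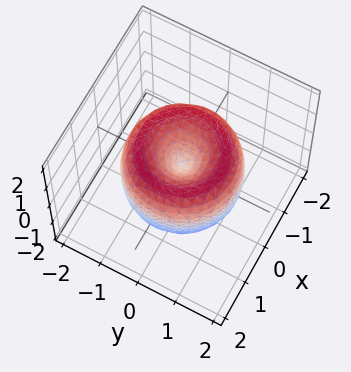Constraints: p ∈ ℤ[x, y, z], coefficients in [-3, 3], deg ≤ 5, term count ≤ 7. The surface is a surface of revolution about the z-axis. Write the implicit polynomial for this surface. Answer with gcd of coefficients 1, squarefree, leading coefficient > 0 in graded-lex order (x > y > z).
x^4 + 2*x^2*y^2 + y^4 - 2*x^2 - 2*y^2 + z^2

First, the degree is 4 — no degree-3 surface has this shape.
Then, symmetry: the z-axis is an axis of rotation, so x and y enter only as x² + y².
Next, checking where it meets the axes: one z-axis crossing is at z = 0; it crosses the y-axis at the gridline y = 0.
Finally, solving for integer coefficients yields p as stated.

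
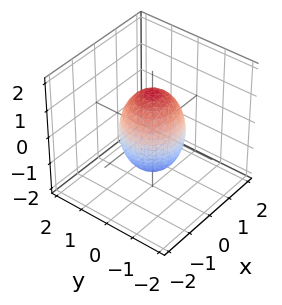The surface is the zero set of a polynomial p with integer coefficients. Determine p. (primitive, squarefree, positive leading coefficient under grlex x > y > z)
2*x^2 + 2*y^2 + z^2 - 2

(a) Degree: a closed, bounded, convex surface; a quadric, so deg p = 2.
(b) Symmetry: the surface is invariant under rotation about z: p = q(x² + y², z); mirror symmetry z ↦ −z ⇒ only even powers of z.
(c) Observable constraints: among the integer gridlines, it crosses the y-axis at y ∈ {-1, 1}; among the integer gridlines, it crosses the x-axis at x ∈ {-1, 1}; a circular section at z = -1 has radius between 0 and 1.
(d) Fitting integer coefficients to these (and the overall shape) gives p.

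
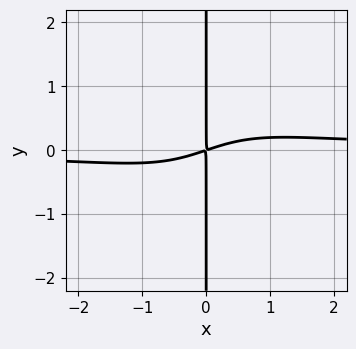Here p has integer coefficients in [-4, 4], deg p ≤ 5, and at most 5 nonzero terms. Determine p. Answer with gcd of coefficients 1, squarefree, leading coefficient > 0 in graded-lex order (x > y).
2*x^3*y + x*y^3 - x^2 + 3*x*y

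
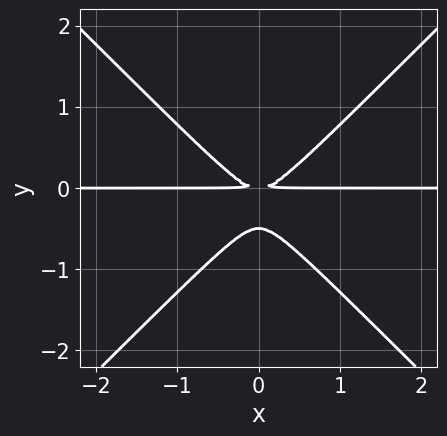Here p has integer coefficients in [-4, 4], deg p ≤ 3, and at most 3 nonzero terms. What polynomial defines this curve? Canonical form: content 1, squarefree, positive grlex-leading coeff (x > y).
(a) Degree: a generic line meets the curve in up to 3 points, so deg p = 3.
(b) Symmetries: the x ↦ −x reflection is a symmetry, so x appears only in even powers.
(c) Checking where it meets the axes: the visible x-axis segment lies entirely on the curve.
(d) Fitting integer coefficients to these (and the overall shape) gives p.

2*x^2*y - 2*y^3 - y^2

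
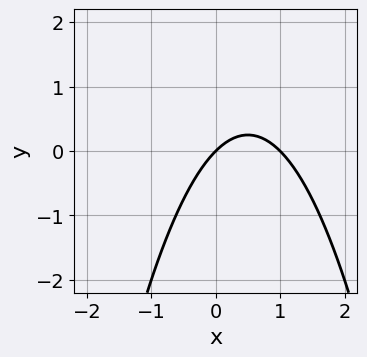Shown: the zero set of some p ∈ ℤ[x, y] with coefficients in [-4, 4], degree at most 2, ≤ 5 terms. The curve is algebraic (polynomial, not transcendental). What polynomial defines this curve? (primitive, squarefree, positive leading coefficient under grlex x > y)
First, the degree is 2 — a generic line meets the curve in up to 2 points.
Next, reading off the gridlines: it meets the y-axis at y = 0 (among the integer gridlines); among the integer gridlines, it crosses the x-axis at x ∈ {0, 1}.
Finally, putting this together gives p.

x^2 - x + y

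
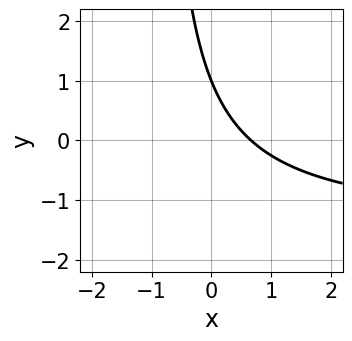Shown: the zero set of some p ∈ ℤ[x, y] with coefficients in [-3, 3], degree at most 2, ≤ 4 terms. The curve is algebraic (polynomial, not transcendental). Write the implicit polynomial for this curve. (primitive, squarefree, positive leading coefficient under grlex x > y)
First, degree: a generic line meets the curve in up to 2 points, so deg p = 2.
Next, from the axis intercepts and sections: one y-axis crossing is at y = 1.
Finally, the integer polynomial consistent with all of this is the stated p.

2*x*y + 3*x + 2*y - 2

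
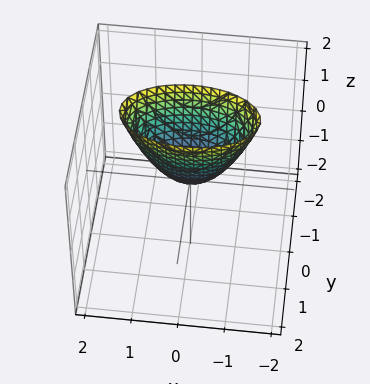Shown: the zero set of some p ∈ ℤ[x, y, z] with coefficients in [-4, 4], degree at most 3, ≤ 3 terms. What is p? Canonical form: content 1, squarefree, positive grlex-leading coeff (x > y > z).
x^2 + 3*y^2 - z

1. deg p = 2.
2. Symmetries: the x ↦ −x reflection is a symmetry, so x appears only in even powers; it's symmetric under y → −y, forcing even powers of y.
3. Observable constraints: one z-axis crossing is at z = 0; one y-axis crossing is at y = 0; one x-axis crossing is at x = 0.
4. The integer polynomial consistent with all of this is the stated p.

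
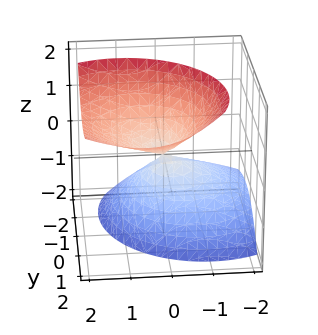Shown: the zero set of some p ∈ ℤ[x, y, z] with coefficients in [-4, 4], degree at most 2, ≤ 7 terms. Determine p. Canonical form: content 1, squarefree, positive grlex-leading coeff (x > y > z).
x^2 - x*z + y^2 - y*z - z^2

deg p = 2.
Reading off the gridlines: one x-axis crossing is at x = 0; it crosses the y-axis at the gridline y = 0; it crosses the z-axis at the gridline z = 0.
The integer polynomial consistent with all of this is the stated p.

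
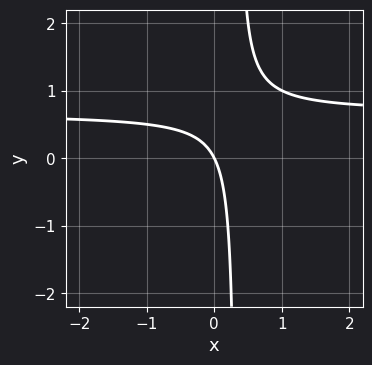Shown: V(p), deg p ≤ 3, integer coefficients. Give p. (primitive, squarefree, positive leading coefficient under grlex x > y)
The degree is 2 — no degree-1 curve has this shape.
Against the integer gridlines: one y-axis crossing is at y = 0; one x-axis crossing is at x = 0.
Fitting integer coefficients to these (and the overall shape) gives p.

3*x*y - 2*x - y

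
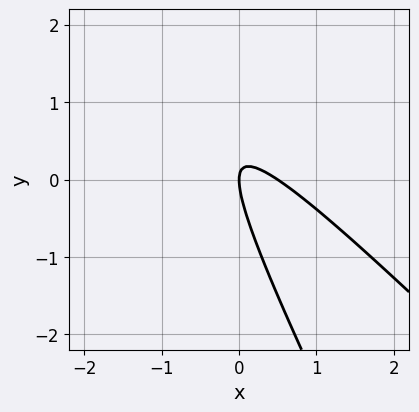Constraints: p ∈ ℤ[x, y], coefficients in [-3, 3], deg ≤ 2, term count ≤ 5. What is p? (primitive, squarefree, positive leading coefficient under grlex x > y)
deg p = 2. A generic line meets the curve in up to 2 points.
From the visible intercepts: it meets the x-axis at x = 0 (among the integer gridlines); it meets the y-axis at y = 0 (among the integer gridlines).
Fitting integer coefficients to these (and the overall shape) gives p.

2*x^2 + 3*x*y + y^2 - x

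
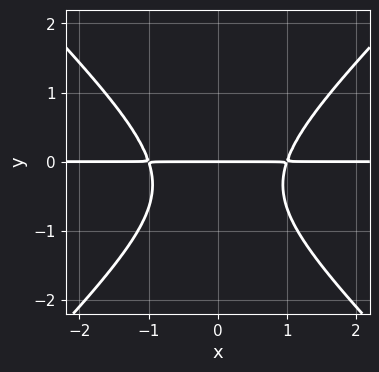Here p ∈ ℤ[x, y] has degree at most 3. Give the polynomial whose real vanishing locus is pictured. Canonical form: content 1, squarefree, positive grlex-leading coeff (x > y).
The degree is 3 — a generic line meets the curve in up to 3 points.
Symmetries: it's symmetric under x → −x, forcing even powers of x.
Checking where it meets the axes: it meets the y-axis at y = 0 (among the integer gridlines); every point of the x-axis in the box is on the curve.
Together with the visible shape, these determine p as stated.

3*x^2*y - 3*y^3 - 2*y^2 - 3*y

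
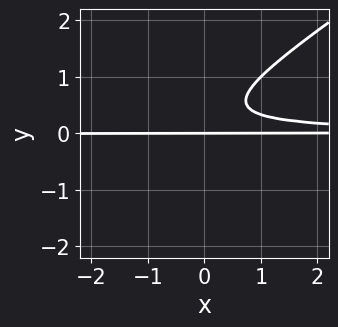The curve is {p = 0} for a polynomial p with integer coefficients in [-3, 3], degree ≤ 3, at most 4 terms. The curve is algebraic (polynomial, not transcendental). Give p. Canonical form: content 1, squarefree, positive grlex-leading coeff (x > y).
(a) Degree: a generic line meets the curve in up to 3 points, so deg p = 3.
(b) Against the integer gridlines: every point of the x-axis in the box is on the curve; it crosses the y-axis at the gridline y = 0.
(c) Matching integer coefficients to the picture gives p.

2*x*y^2 - 3*y^3 + 2*y^2 - y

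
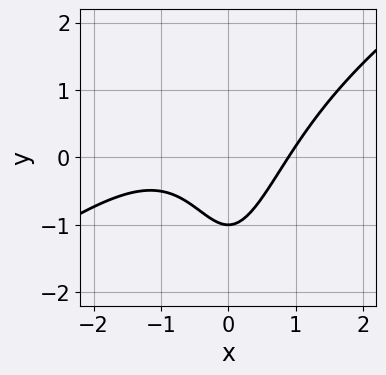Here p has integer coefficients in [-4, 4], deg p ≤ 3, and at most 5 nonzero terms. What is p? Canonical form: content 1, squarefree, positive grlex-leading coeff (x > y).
deg p = 3.
From the axis intercepts and sections: it meets the y-axis at y = -1 (among the integer gridlines).
Together with the visible shape, these determine p as stated.

2*x^3 - 3*x^2*y + 2*x^2 - 3*y - 3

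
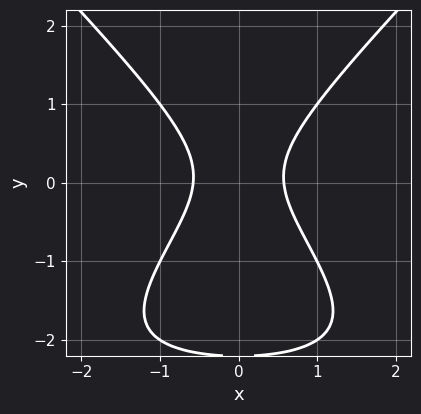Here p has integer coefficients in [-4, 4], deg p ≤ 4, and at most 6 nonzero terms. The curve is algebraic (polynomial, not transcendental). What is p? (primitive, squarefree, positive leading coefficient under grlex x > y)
x^2*y - y^3 + 3*x^2 - 2*y^2 - 1

1. deg p = 3. A generic line meets the curve in up to 3 points.
2. Symmetries: it's symmetric under x → −x, forcing even powers of x.
3. Checking where it meets the axes: it misses every integer gridline on the y-axis.
4. Solving for integer coefficients yields p as stated.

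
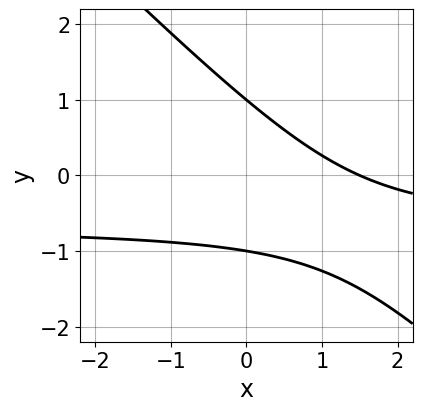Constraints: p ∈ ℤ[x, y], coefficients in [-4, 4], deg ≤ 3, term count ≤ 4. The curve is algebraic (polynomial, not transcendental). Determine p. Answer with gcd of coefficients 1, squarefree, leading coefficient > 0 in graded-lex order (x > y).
deg p = 2. A generic line meets the curve in up to 2 points.
Against the integer gridlines: the y-axis gridline crossings are at y ∈ {-1, 1}.
Putting this together gives p.

3*x*y + 3*y^2 + 2*x - 3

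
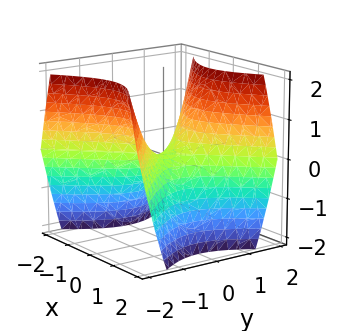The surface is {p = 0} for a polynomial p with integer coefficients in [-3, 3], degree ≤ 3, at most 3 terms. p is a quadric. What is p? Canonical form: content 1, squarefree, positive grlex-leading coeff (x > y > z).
x^2 - y^2 + z

First, degree: a saddle surface; a quadric, so deg p = 2.
Next, symmetries: mirror symmetry x ↦ −x ⇒ only even powers of x; the y ↦ −y reflection is a symmetry, so y appears only in even powers.
Then, reading off the gridlines: it crosses the y-axis at the gridline y = 0; it crosses the z-axis at the gridline z = 0; one x-axis crossing is at x = 0.
Finally, solving for integer coefficients yields p as stated.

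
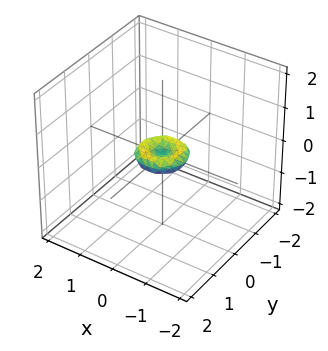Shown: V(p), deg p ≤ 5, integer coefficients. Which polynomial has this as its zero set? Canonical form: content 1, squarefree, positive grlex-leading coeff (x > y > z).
First, the degree is 4 — a generic line meets the surface in up to 4 points.
Next, symmetries: rotational symmetry about the z-axis ⇒ p depends on x, y only through x² + y².
Next, from the axis intercepts and sections: it crosses the z-axis at the gridline z = 0; it meets the x-axis at x = 0 (among the integer gridlines).
Finally, fitting integer coefficients to these (and the overall shape) gives p.

2*x^4 + 4*x^2*y^2 + 2*y^4 - x^2 - y^2 + 3*z^2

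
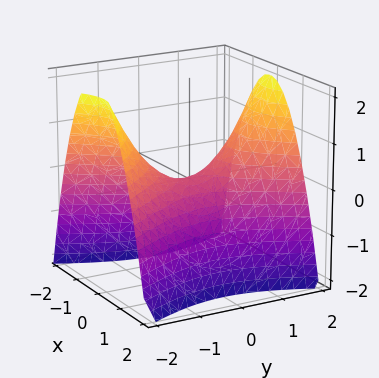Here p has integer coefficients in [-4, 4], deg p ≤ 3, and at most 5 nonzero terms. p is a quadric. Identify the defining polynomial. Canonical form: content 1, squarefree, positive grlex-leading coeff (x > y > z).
2*x^2 - y^2 + 2*z

deg p = 2. A saddle surface; a quadric.
Symmetries: mirror symmetry y ↦ −y ⇒ only even powers of y; mirror symmetry x ↦ −x ⇒ only even powers of x.
Checking where it meets the axes: one z-axis crossing is at z = 0; it meets the x-axis at x = 0 (among the integer gridlines).
Putting this together gives p.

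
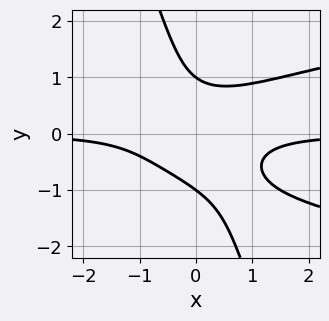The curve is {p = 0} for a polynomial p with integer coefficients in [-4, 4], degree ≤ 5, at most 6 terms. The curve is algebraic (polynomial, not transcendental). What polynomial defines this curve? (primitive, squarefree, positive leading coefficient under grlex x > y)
3*x*y^3 + y^4 - 2*x^2*y - 1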